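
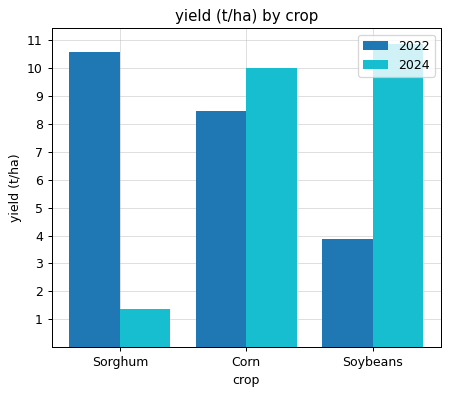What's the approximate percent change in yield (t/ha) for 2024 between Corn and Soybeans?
≈ +10%

Corn ≈ 10, Soybeans ≈ 11; (11 − 10) / 10 ≈ +10%.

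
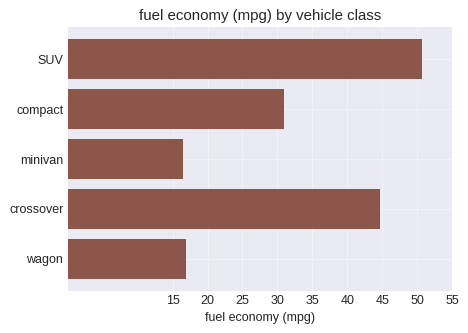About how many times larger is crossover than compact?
crossover ≈ 45, compact ≈ 30; 45/30 ≈ 1.5.

≈ 1.5×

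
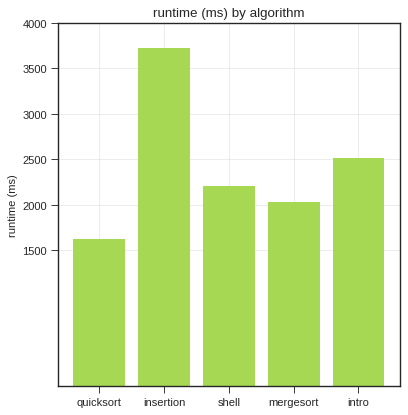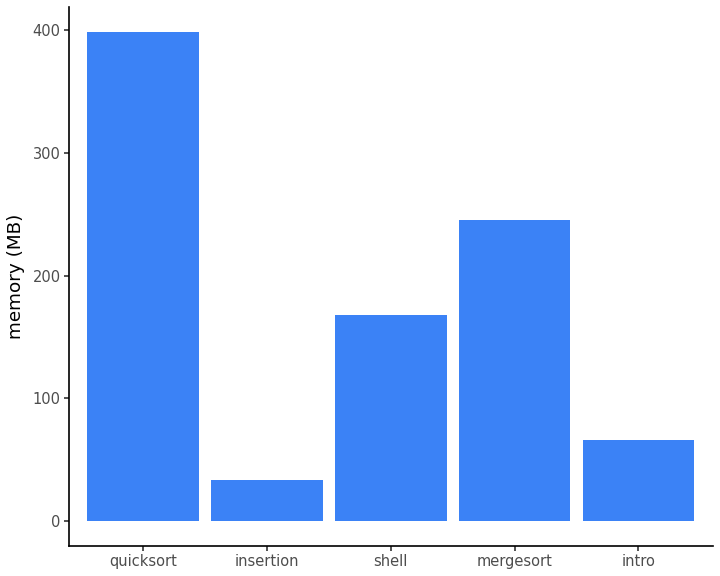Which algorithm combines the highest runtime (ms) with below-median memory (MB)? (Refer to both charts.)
insertion

Chart 2 median memory (MB) ≈ 150; below-median algorithms: insertion, intro. Among those, insertion has the highest runtime (ms) (≈ 3500).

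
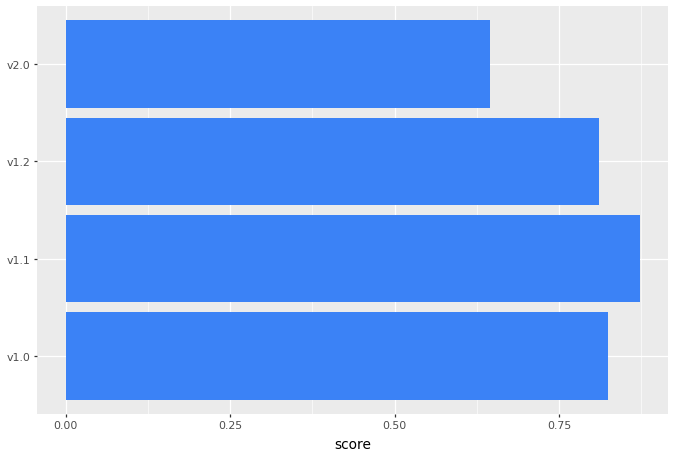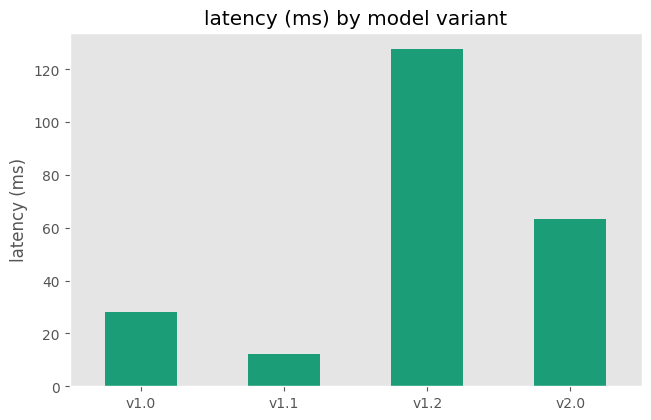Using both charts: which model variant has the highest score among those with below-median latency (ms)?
Chart 2 median latency (ms) ≈ 40; below-median model variants: v1.0, v1.1. Among those, v1.1 has the highest score (≈ 0.9).

v1.1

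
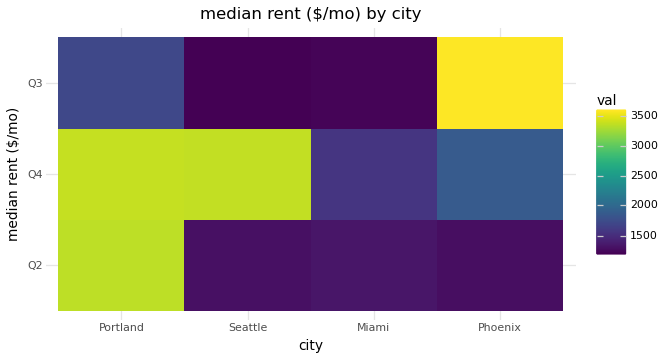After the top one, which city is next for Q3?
Top 3 for Q3: Phoenix ≈ 3500, Portland ≈ 1500, Miami ≈ 1000.

Portland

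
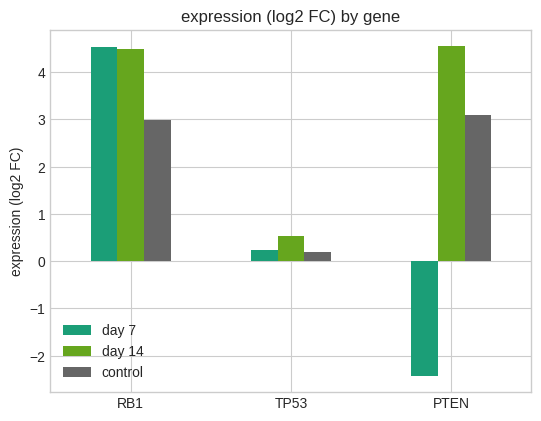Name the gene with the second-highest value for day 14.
Top 3 for day 14: PTEN ≈ 5, RB1 ≈ 4, TP53 ≈ 1.

RB1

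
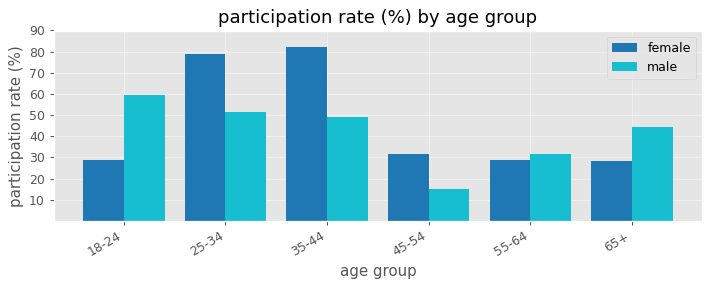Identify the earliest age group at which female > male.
18-24: female ≈ 30 vs male ≈ 60 (not yet); 25-34: female ≈ 80 vs male ≈ 50 (first crossover).

25-34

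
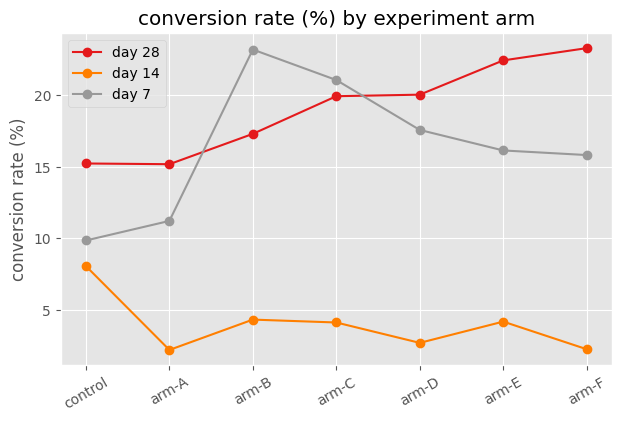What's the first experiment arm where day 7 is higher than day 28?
arm-B

arm-A: day 7 ≈ 12 vs day 28 ≈ 16 (not yet); arm-B: day 7 ≈ 24 vs day 28 ≈ 18 (first crossover).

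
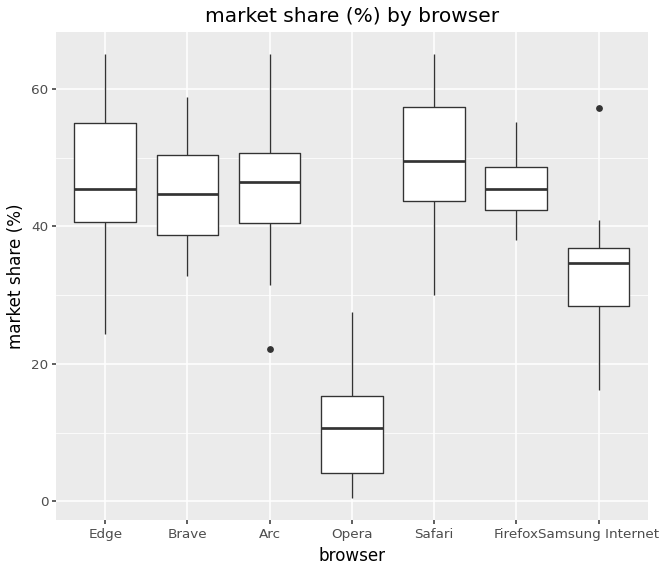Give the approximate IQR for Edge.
≈ 15

Q3 ≈ 55, Q1 ≈ 40; IQR ≈ 15.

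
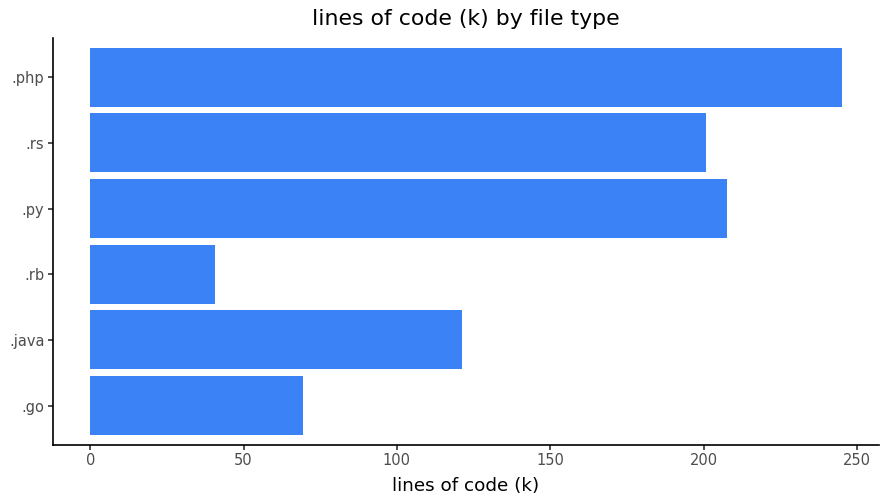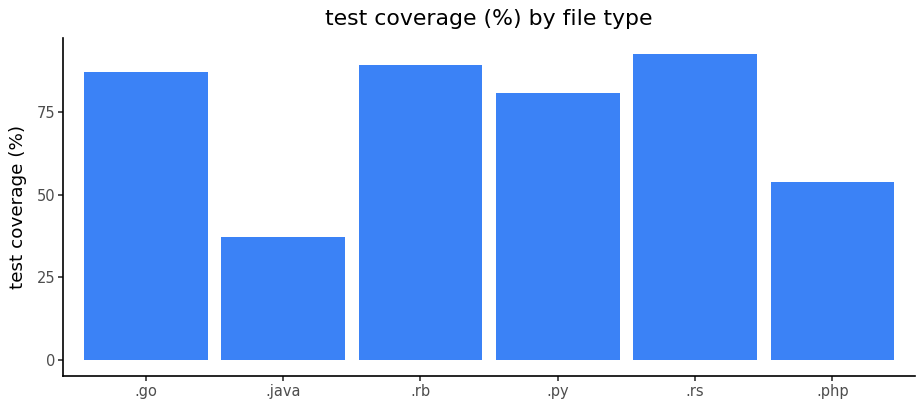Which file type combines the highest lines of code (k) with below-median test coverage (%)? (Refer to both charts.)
.php

Chart 2 median test coverage (%) ≈ 80; below-median file types: .java, .py, .php. Among those, .php has the highest lines of code (k) (≈ 250).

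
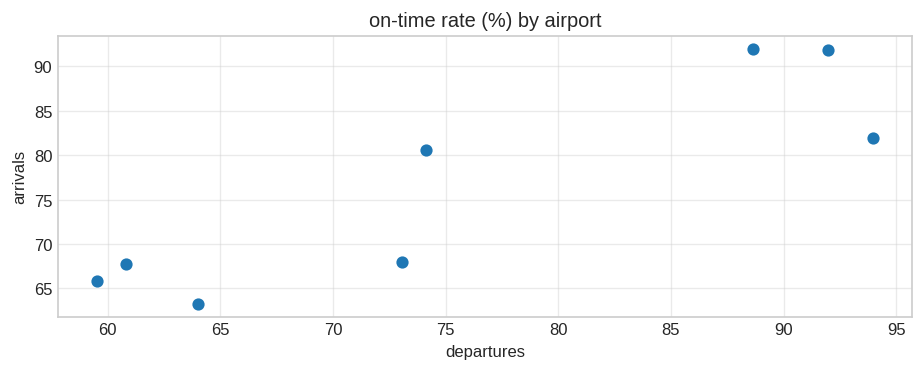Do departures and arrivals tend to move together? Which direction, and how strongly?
positive, strong

Points are positively correlated; strong (|r| ≈ 0.9).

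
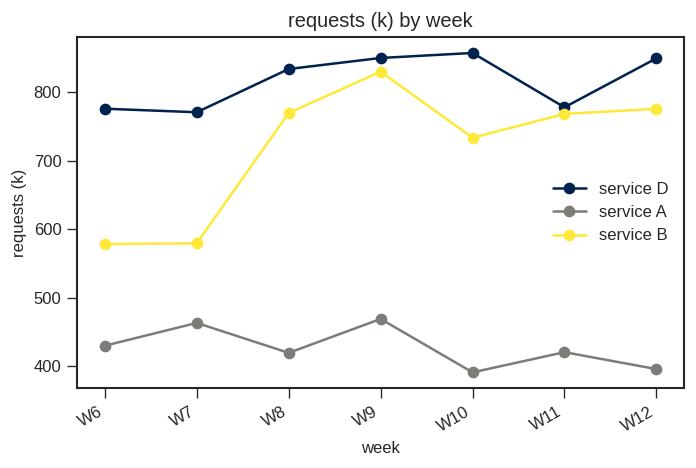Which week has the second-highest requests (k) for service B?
Top 3 for service B: W9 ≈ 850, W12 ≈ 800, W8 ≈ 750.

W12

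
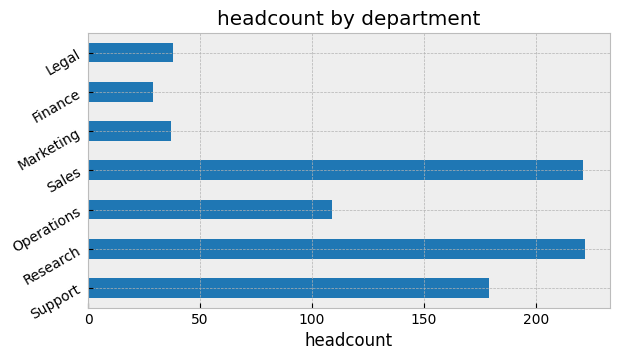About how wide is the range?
Max Research ≈ 220, min Finance ≈ 20; range ≈ 200.

≈ 200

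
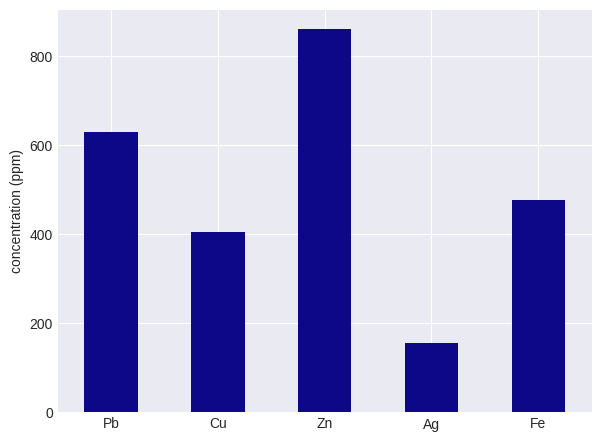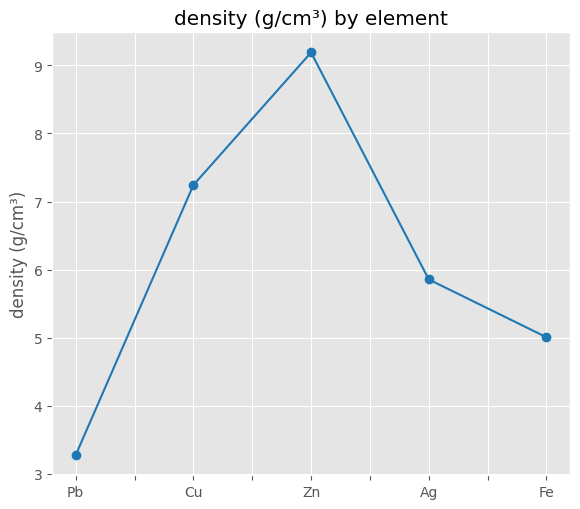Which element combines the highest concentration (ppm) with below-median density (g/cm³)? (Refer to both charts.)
Pb

Chart 2 median density (g/cm³) ≈ 6; below-median elements: Pb, Fe. Among those, Pb has the highest concentration (ppm) (≈ 600).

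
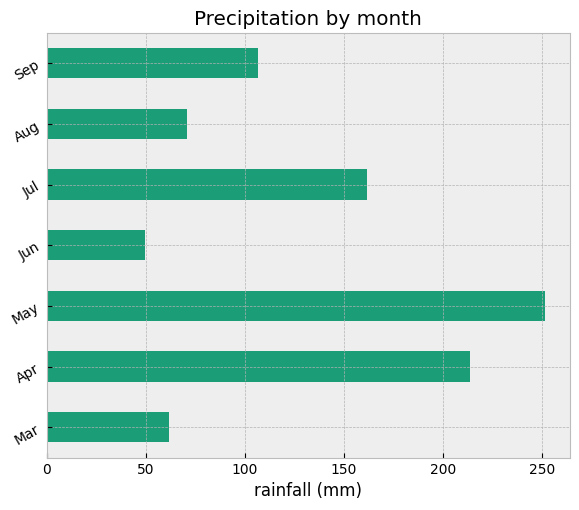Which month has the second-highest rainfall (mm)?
Top 3: May ≈ 250, Apr ≈ 225, Jul ≈ 150.

Apr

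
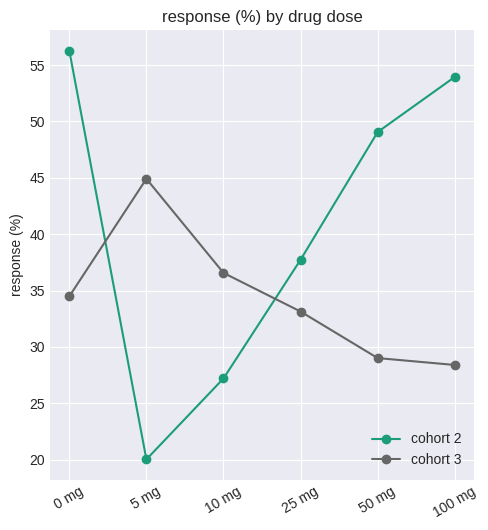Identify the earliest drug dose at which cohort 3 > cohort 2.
0 mg: cohort 3 ≈ 35 vs cohort 2 ≈ 55 (not yet); 5 mg: cohort 3 ≈ 45 vs cohort 2 ≈ 20 (first crossover).

5 mg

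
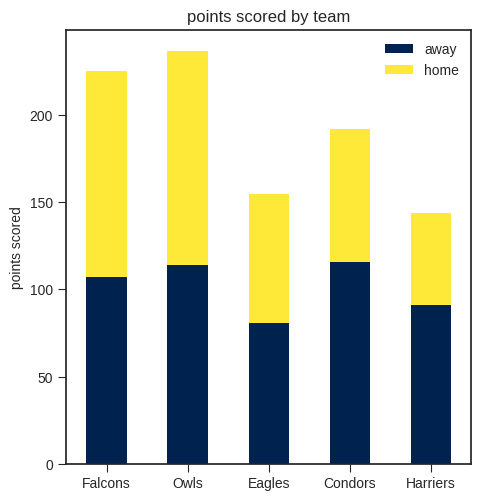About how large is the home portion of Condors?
home top ≈ 200, bottom ≈ 120; segment ≈ 80.

≈ 80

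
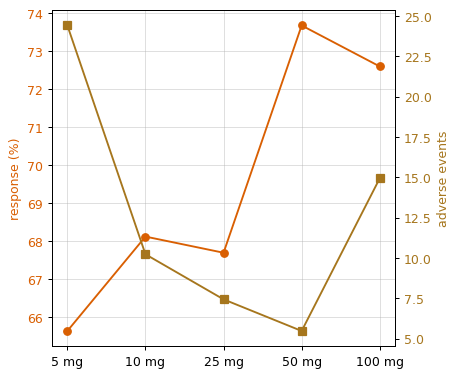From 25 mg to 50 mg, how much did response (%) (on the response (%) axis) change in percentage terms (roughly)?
≈ +8.8%

25 mg ≈ 68, 50 mg ≈ 74; (74 − 68) / 68 ≈ +8.8%.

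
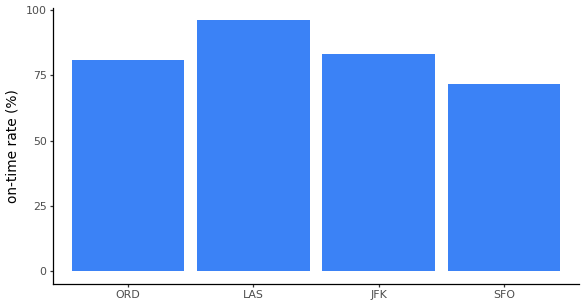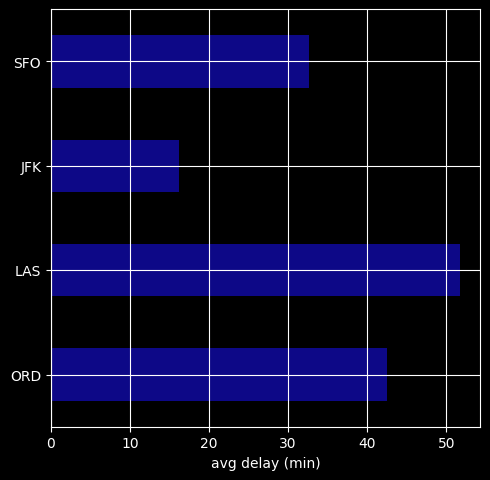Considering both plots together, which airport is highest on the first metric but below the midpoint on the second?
JFK

Chart 2 median avg delay (min) ≈ 40; below-median airports: JFK, SFO. Among those, JFK has the highest on-time rate (%) (≈ 80).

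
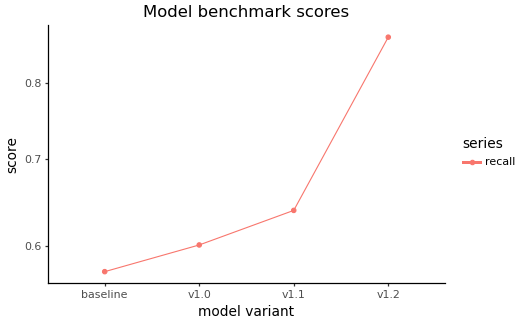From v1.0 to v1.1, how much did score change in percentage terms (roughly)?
≈ +8.3%

v1.0 ≈ 0.60, v1.1 ≈ 0.65; (0.65 − 0.60) / 0.60 ≈ +8.3%.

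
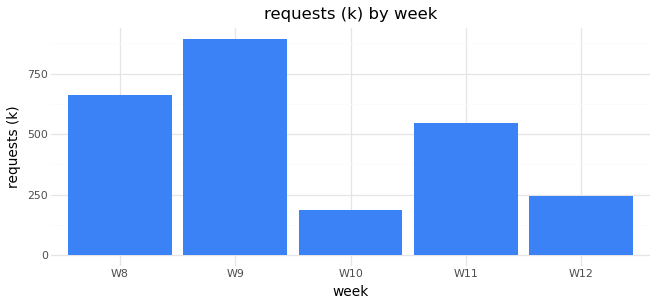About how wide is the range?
≈ 700

Max W9 ≈ 900, min W10 ≈ 200; range ≈ 700.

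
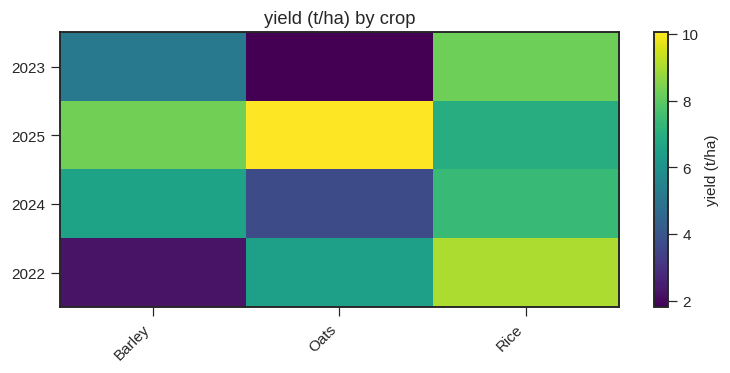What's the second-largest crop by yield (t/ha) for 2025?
Top 3 for 2025: Oats ≈ 10, Barley ≈ 8, Rice ≈ 7.

Barley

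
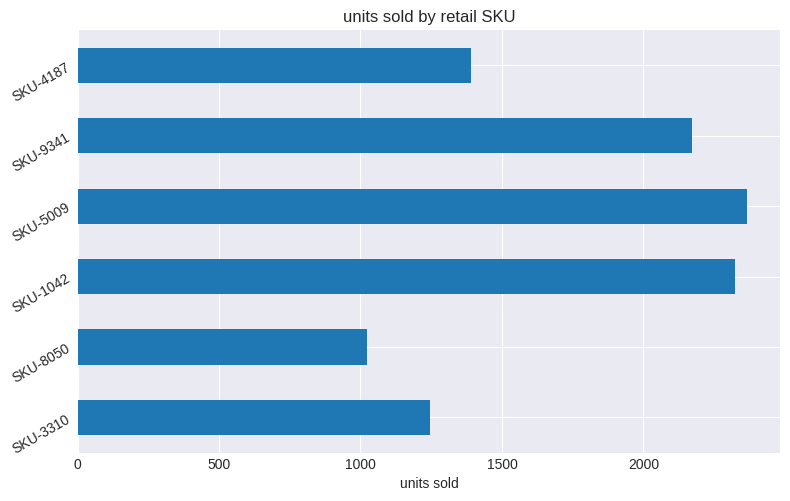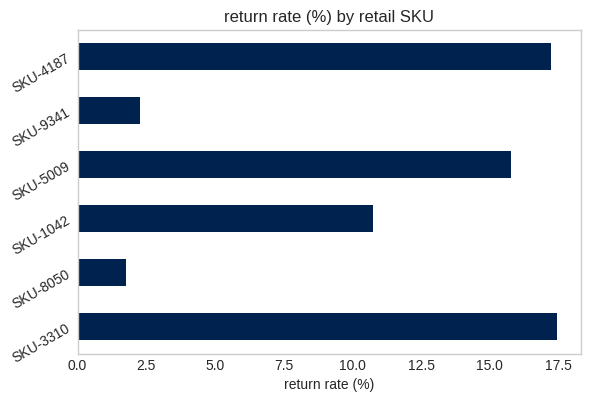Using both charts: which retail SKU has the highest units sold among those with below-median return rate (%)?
SKU-1042

Chart 2 median return rate (%) ≈ 14; below-median retail SKUs: SKU-8050, SKU-1042, SKU-9341. Among those, SKU-1042 has the highest units sold (≈ 2500).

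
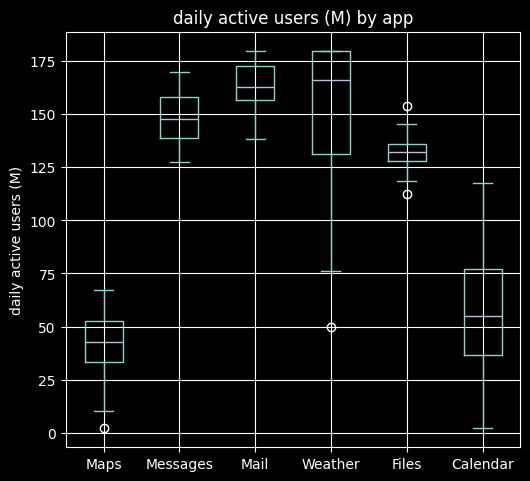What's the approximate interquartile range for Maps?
≈ 20

Q3 ≈ 60, Q1 ≈ 40; IQR ≈ 20.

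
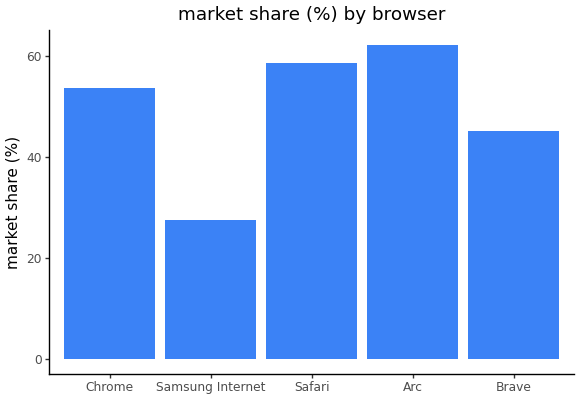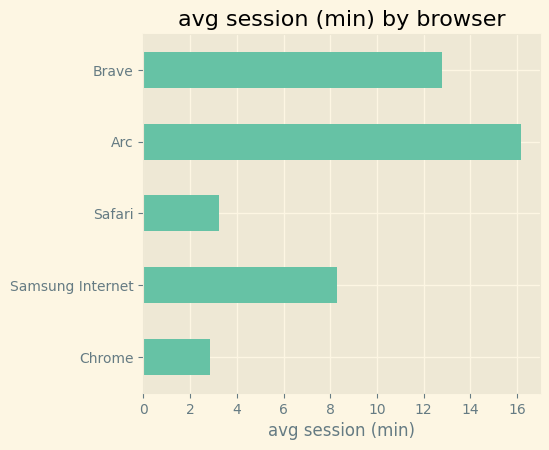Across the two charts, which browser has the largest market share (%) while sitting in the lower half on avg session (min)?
Safari

Chart 2 median avg session (min) ≈ 8; below-median browsers: Chrome, Safari. Among those, Safari has the highest market share (%) (≈ 60).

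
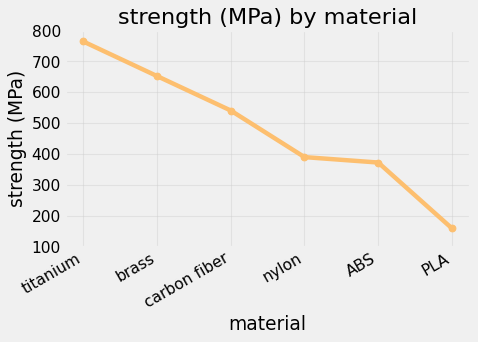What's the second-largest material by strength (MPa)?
brass

Top 3: titanium ≈ 800, brass ≈ 700, carbon fiber ≈ 500.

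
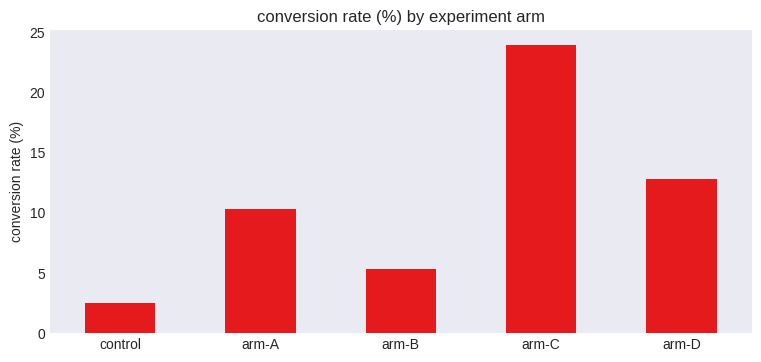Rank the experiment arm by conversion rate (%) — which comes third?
arm-A

Top 4: arm-C ≈ 24, arm-D ≈ 12, arm-A ≈ 10, arm-B ≈ 6.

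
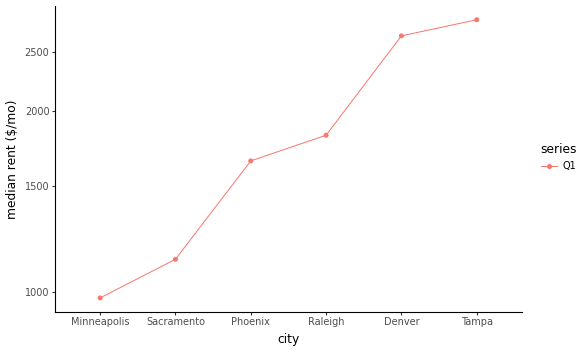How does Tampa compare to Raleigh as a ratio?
Tampa ≈ 2800, Raleigh ≈ 1800; 2800/1800 ≈ 1.56.

≈ 1.56×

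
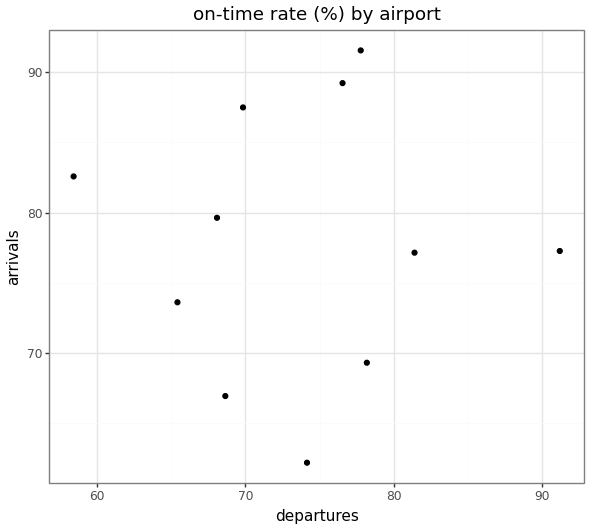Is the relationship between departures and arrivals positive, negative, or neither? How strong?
no clear correlation

Points are roughly uncorrelated; weak (|r| ≈ 0.0).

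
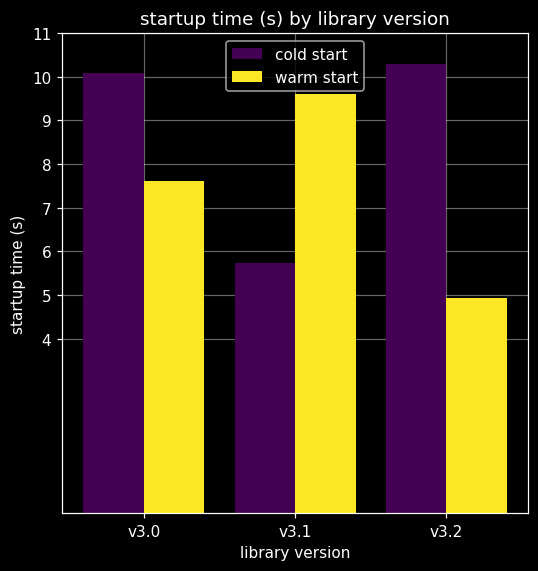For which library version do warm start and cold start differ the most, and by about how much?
v3.2: warm start ≈ 5, cold start ≈ 10 → gap ≈ 5. Next-largest (v3.1) is only ≈ 4.

v3.2, ≈ 5 s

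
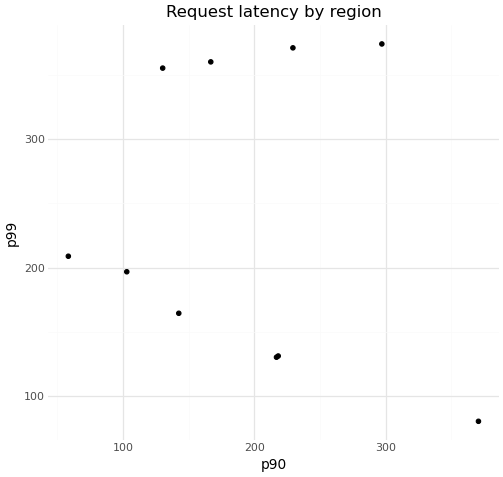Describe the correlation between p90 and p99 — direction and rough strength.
no clear correlation

Points are roughly uncorrelated; weak (|r| ≈ 0.1).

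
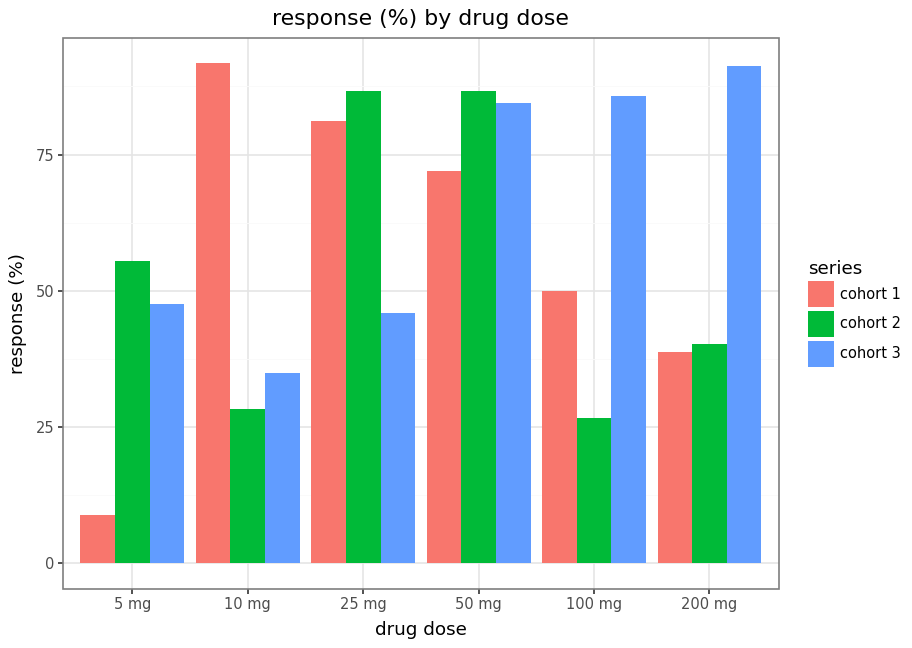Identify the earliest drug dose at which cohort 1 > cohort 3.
10 mg

5 mg: cohort 1 ≈ 10 vs cohort 3 ≈ 50 (not yet); 10 mg: cohort 1 ≈ 90 vs cohort 3 ≈ 30 (first crossover).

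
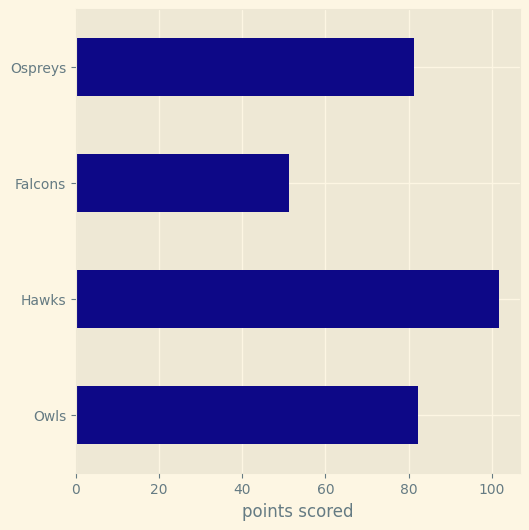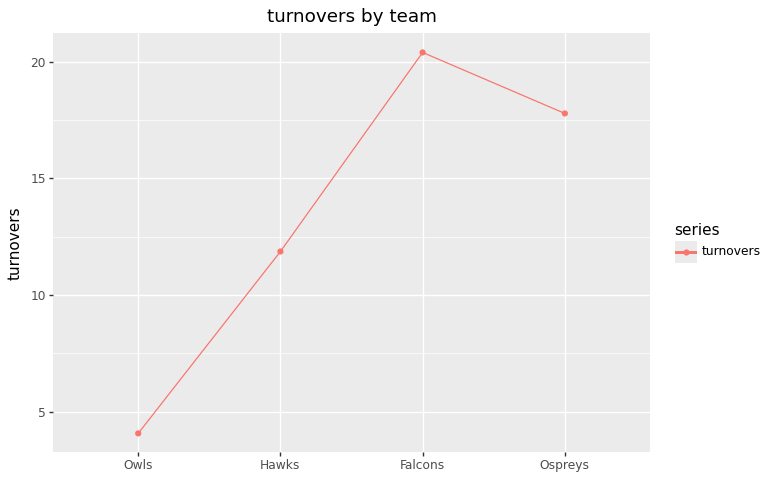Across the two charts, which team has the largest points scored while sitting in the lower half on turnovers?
Chart 2 median turnovers ≈ 14; below-median teams: Owls, Hawks. Among those, Hawks has the highest points scored (≈ 100).

Hawks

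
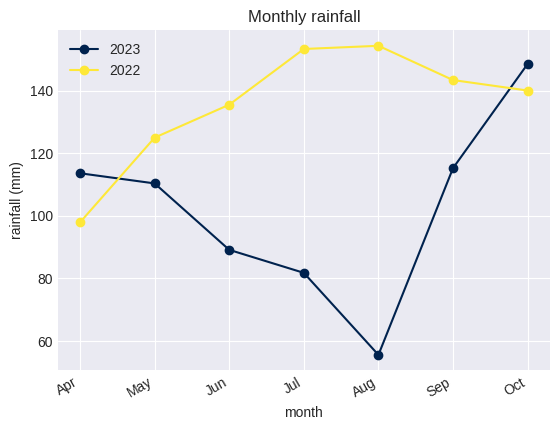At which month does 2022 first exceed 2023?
Apr: 2022 ≈ 100 vs 2023 ≈ 110 (not yet); May: 2022 ≈ 130 vs 2023 ≈ 110 (first crossover).

May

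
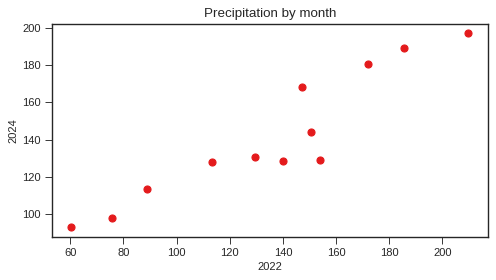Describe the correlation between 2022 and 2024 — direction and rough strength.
positive, strong

Points are positively correlated; strong (|r| ≈ 0.9).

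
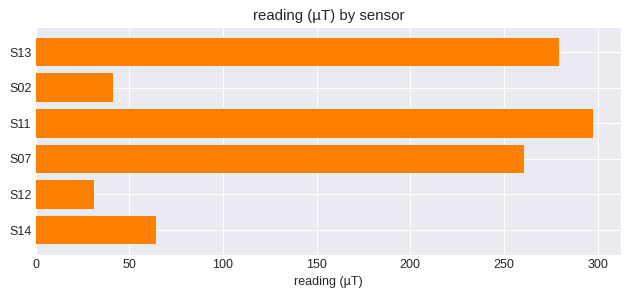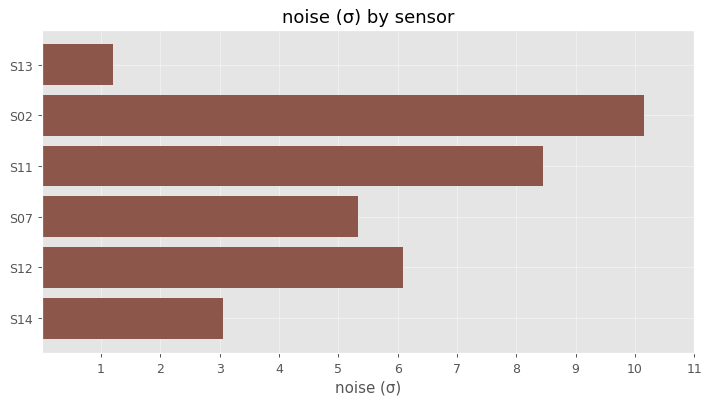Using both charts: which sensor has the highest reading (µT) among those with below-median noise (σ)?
Chart 2 median noise (σ) ≈ 6; below-median sensors: S13, S07, S14. Among those, S13 has the highest reading (µT) (≈ 300).

S13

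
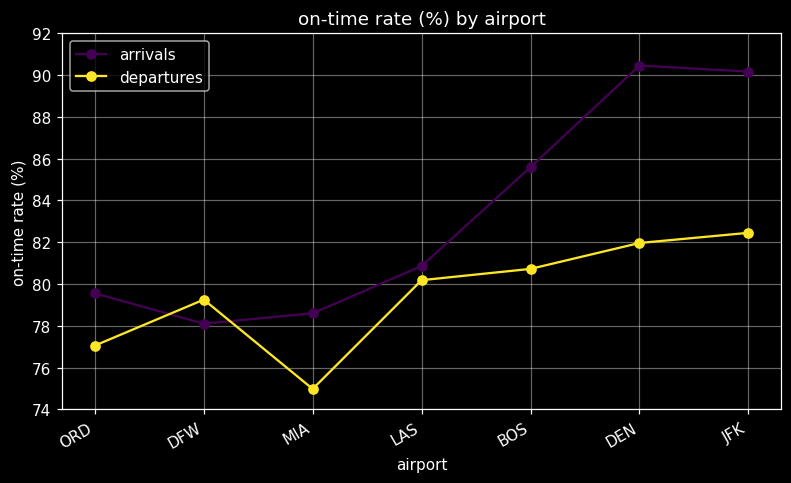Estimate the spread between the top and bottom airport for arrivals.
Max DEN ≈ 90, min DFW ≈ 78; range ≈ 12.

≈ 12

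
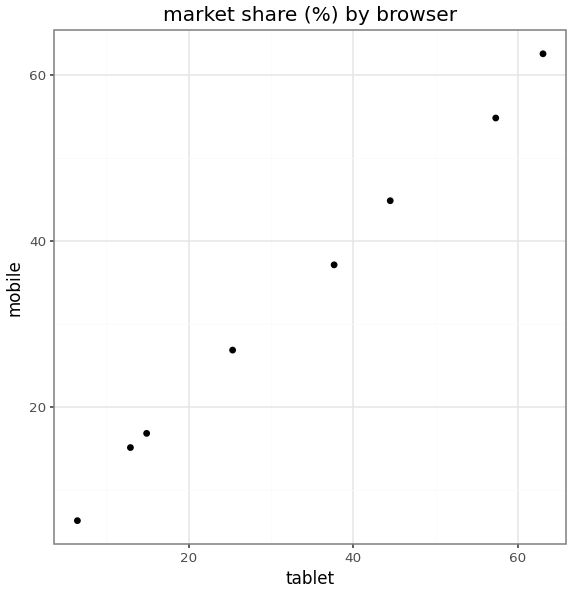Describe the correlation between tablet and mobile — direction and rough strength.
positive, strong

Points are positively correlated; strong (|r| ≈ 1.0).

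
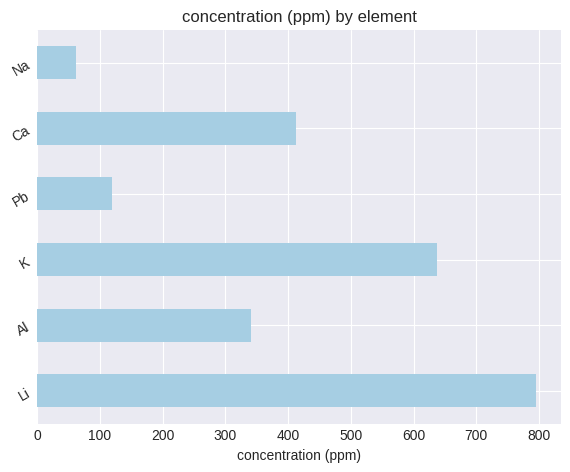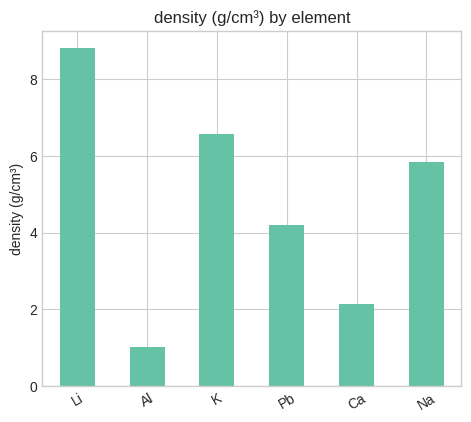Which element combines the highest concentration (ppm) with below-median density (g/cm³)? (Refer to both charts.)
Chart 2 median density (g/cm³) ≈ 5; below-median elements: Al, Pb, Ca. Among those, Ca has the highest concentration (ppm) (≈ 400).

Ca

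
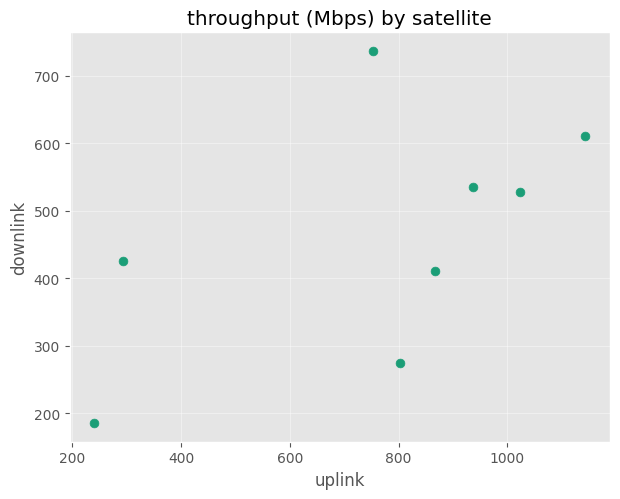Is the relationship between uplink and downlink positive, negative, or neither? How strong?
positive, moderate

Points are positively correlated; moderate (|r| ≈ 0.6).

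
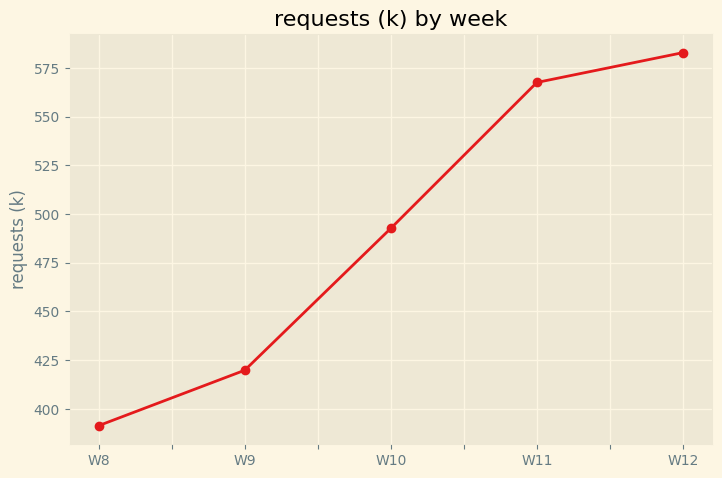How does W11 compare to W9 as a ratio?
≈ 1.33×

W11 ≈ 560, W9 ≈ 420; 560/420 ≈ 1.33.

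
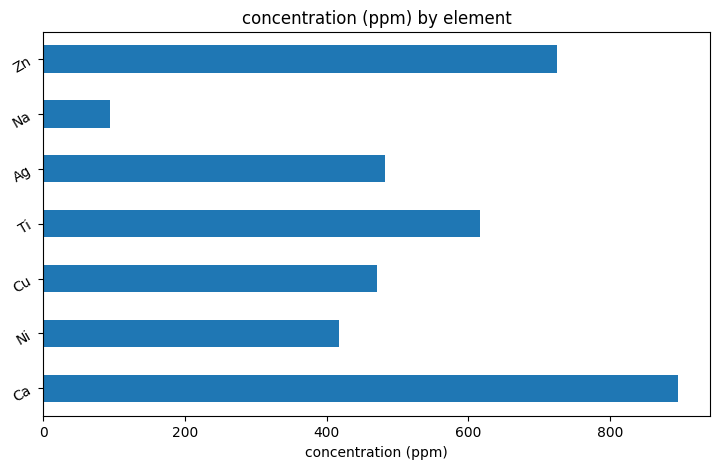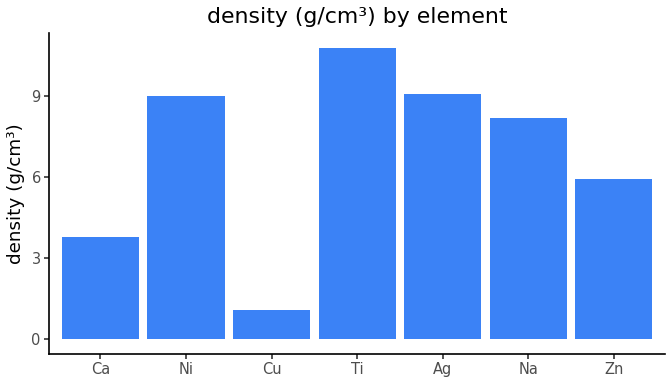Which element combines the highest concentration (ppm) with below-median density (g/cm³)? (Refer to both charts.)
Ca

Chart 2 median density (g/cm³) ≈ 8; below-median elements: Ca, Cu, Zn. Among those, Ca has the highest concentration (ppm) (≈ 900).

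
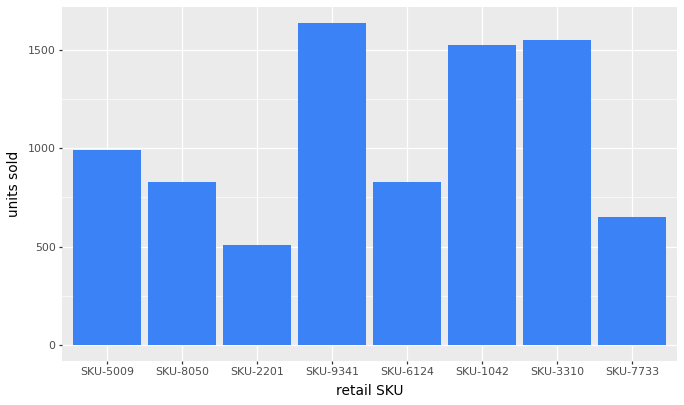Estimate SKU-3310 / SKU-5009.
≈ 1.6×

SKU-3310 ≈ 1600, SKU-5009 ≈ 1000; 1600/1000 ≈ 1.6.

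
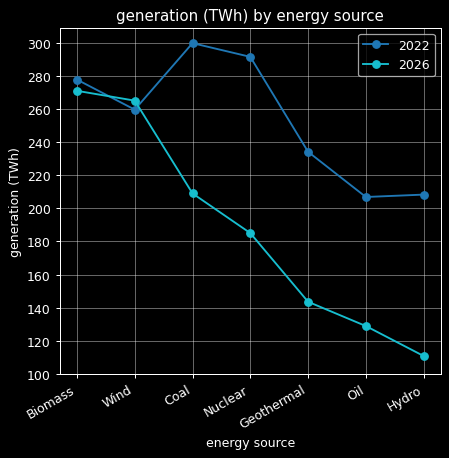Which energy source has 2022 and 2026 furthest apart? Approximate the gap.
Nuclear, ≈ 120 TWh

Nuclear: 2022 ≈ 300, 2026 ≈ 180 → gap ≈ 120. Next-largest (Hydro) is only ≈ 80.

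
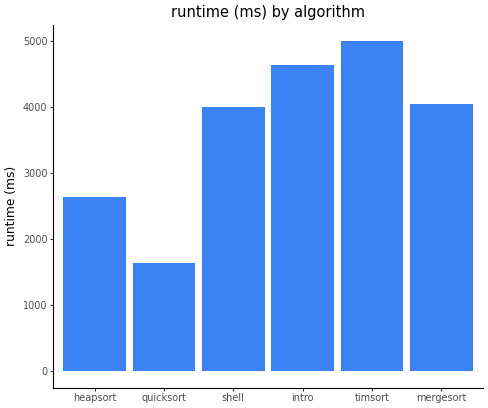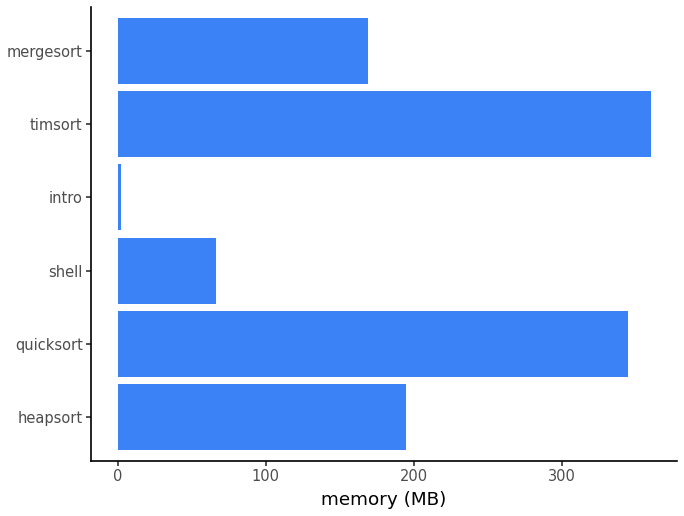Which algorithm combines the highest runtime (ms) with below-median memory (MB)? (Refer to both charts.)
Chart 2 median memory (MB) ≈ 200; below-median algorithms: shell, intro, mergesort. Among those, intro has the highest runtime (ms) (≈ 4500).

intro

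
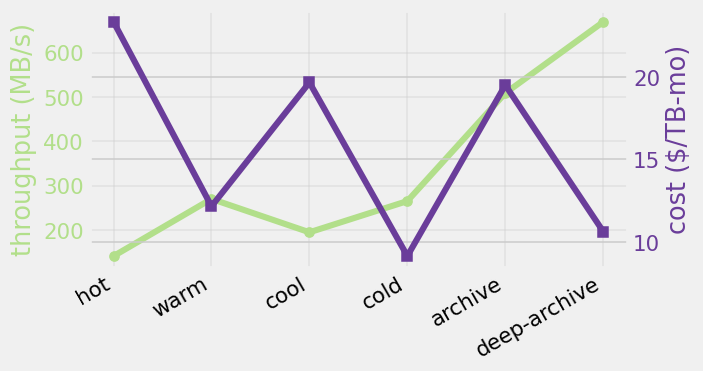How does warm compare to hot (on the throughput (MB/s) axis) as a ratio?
≈ 1.67×

warm ≈ 250, hot ≈ 150; 250/150 ≈ 1.67.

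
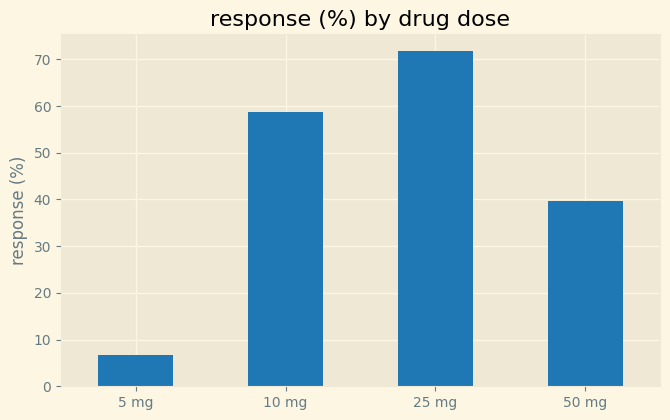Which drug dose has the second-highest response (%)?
Top 3: 25 mg ≈ 70, 10 mg ≈ 60, 50 mg ≈ 40.

10 mg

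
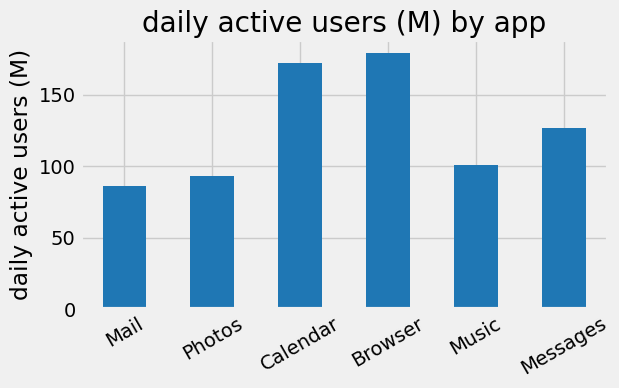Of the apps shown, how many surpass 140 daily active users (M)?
Above 140: Calendar, Browser.

2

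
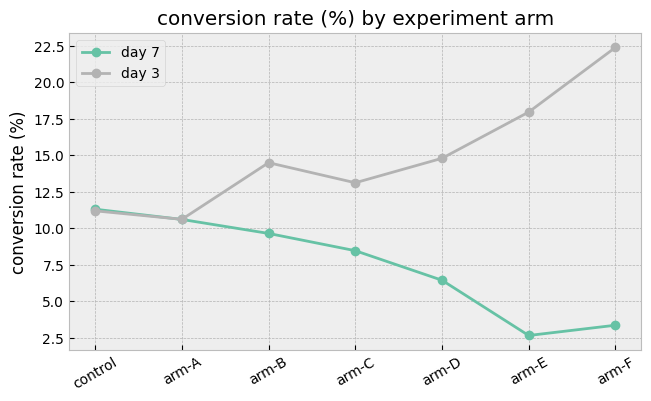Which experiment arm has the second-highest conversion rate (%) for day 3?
Top 3 for day 3: arm-F ≈ 22, arm-E ≈ 18, arm-D ≈ 14.

arm-E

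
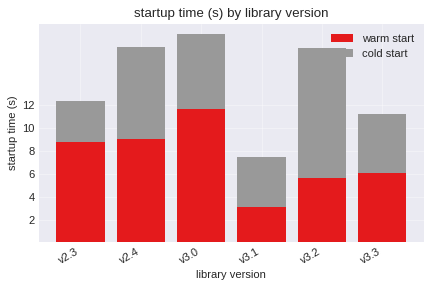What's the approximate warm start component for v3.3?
warm start top ≈ 6, bottom ≈ 0; segment ≈ 6.

≈ 6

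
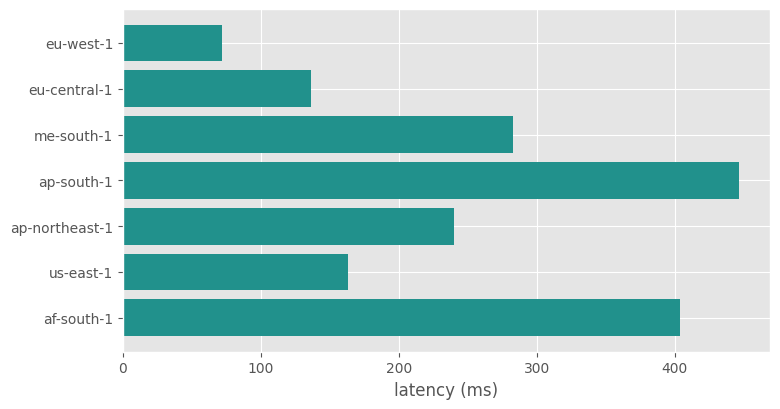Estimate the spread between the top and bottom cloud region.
Max ap-south-1 ≈ 450, min eu-west-1 ≈ 50; range ≈ 400.

≈ 400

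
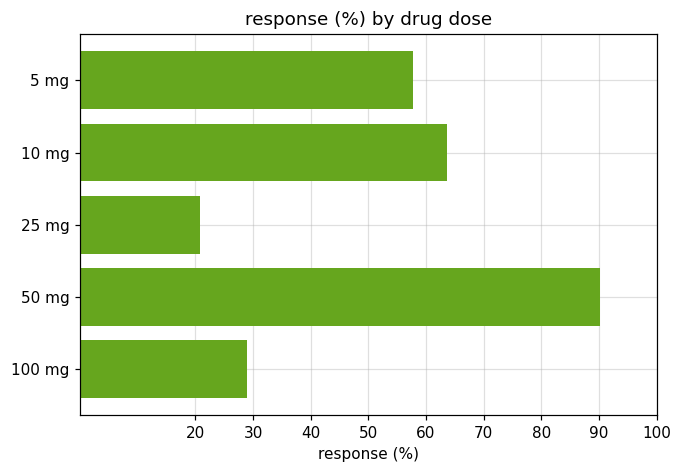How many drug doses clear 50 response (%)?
3

Above 50: 5 mg, 10 mg, 50 mg.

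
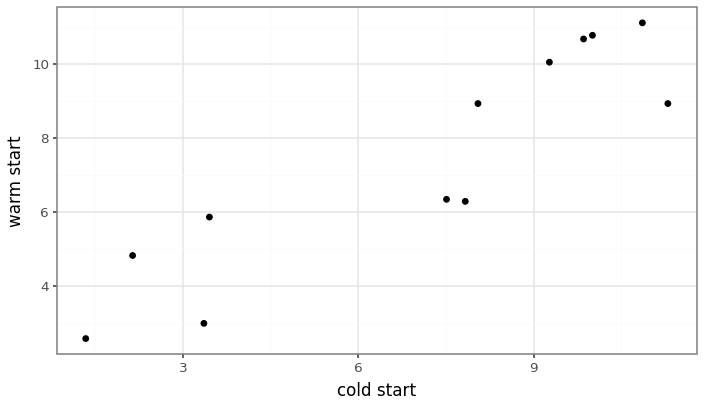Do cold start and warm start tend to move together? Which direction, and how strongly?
Points are positively correlated; strong (|r| ≈ 0.9).

positive, strong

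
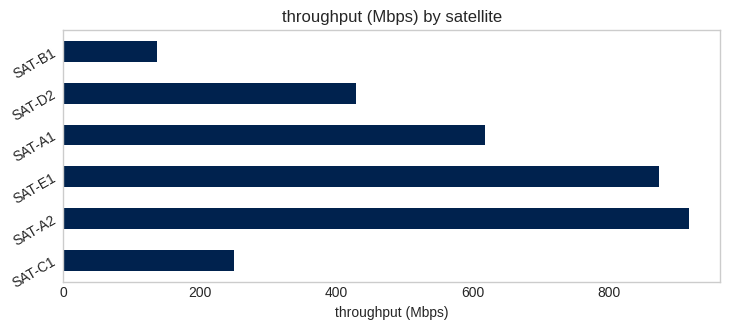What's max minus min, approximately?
Max SAT-A2 ≈ 900, min SAT-B1 ≈ 100; range ≈ 800.

≈ 800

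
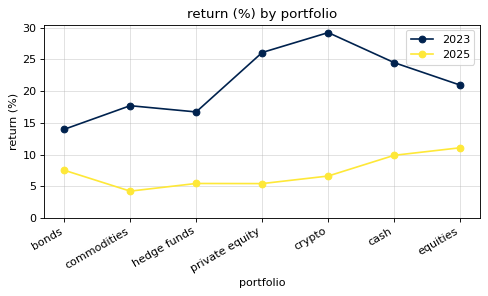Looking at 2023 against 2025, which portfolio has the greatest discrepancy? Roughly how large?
crypto: 2023 ≈ 30, 2025 ≈ 5 → gap ≈ 25. Next-largest (private equity) is only ≈ 20.

crypto, ≈ 25 %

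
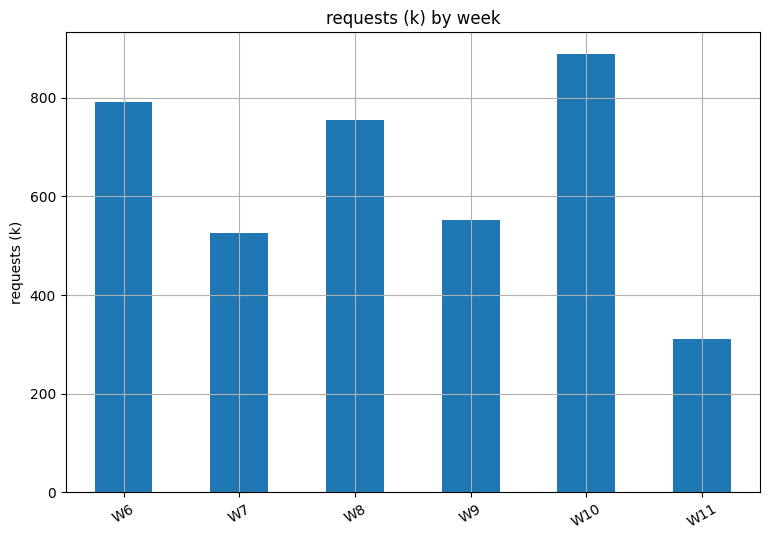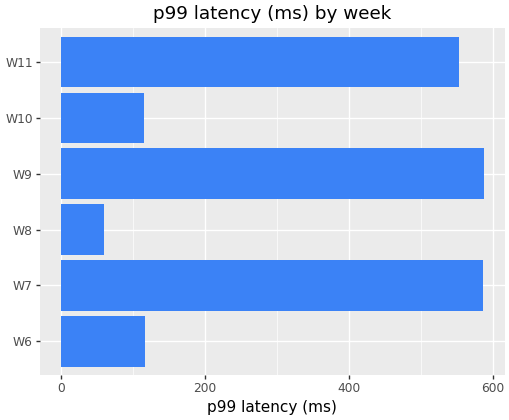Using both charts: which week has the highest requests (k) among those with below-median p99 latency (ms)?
W10

Chart 2 median p99 latency (ms) ≈ 300; below-median weeks: W6, W8, W10. Among those, W10 has the highest requests (k) (≈ 900).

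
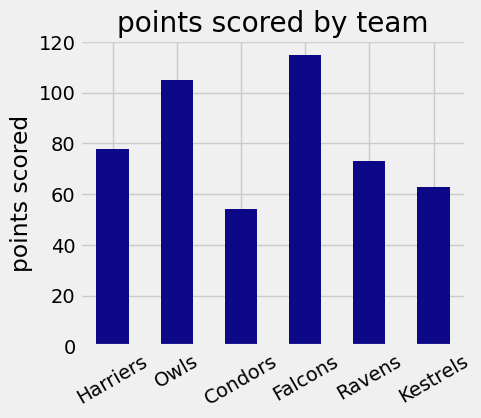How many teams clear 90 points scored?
Above 90: Owls, Falcons.

2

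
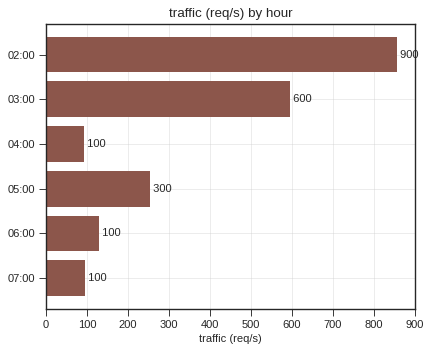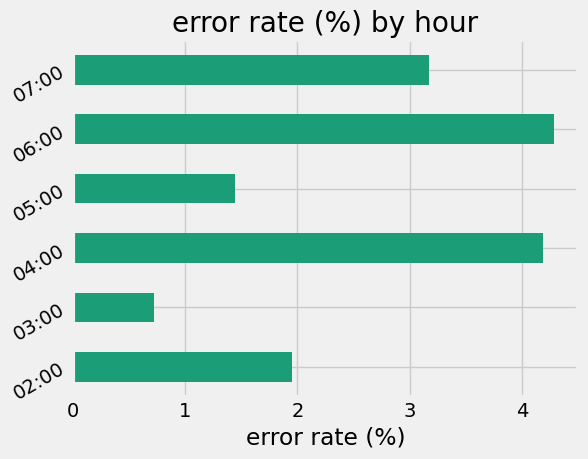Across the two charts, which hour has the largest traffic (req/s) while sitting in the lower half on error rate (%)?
Chart 2 median error rate (%) ≈ 2.5; below-median hours: 02:00, 03:00, 05:00. Among those, 02:00 has the highest traffic (req/s) (≈ 900).

02:00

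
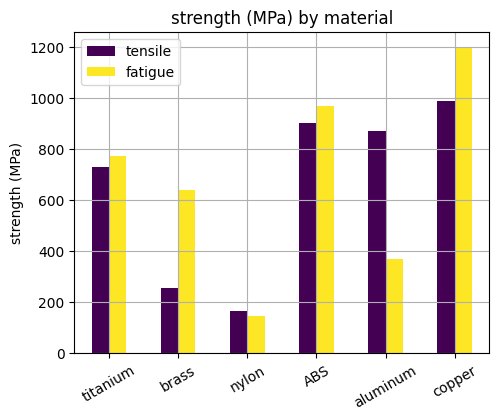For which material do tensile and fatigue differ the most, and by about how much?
aluminum: tensile ≈ 900, fatigue ≈ 400 → gap ≈ 500. Next-largest (brass) is only ≈ 300.

aluminum, ≈ 500 MPa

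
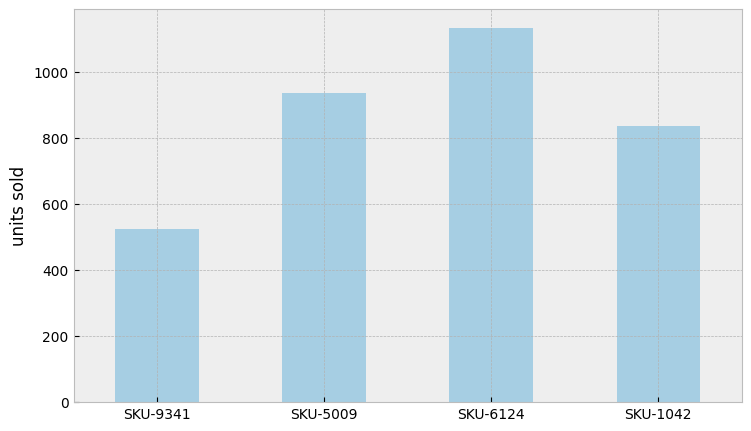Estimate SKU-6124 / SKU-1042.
≈ 1.38×

SKU-6124 ≈ 1100, SKU-1042 ≈ 800; 1100/800 ≈ 1.38.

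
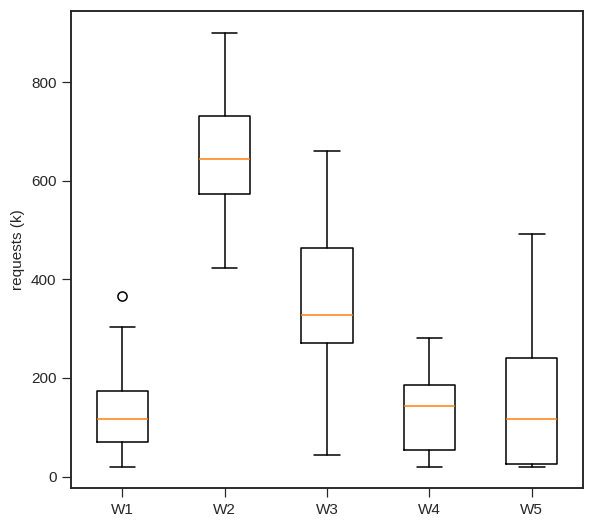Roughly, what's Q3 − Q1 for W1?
Q3 ≈ 150, Q1 ≈ 50; IQR ≈ 100.

≈ 100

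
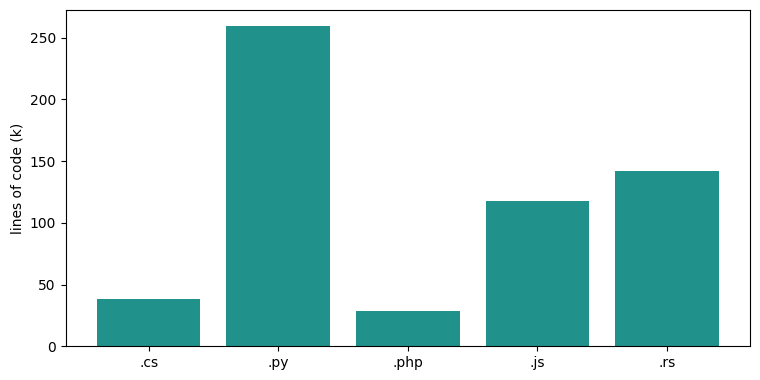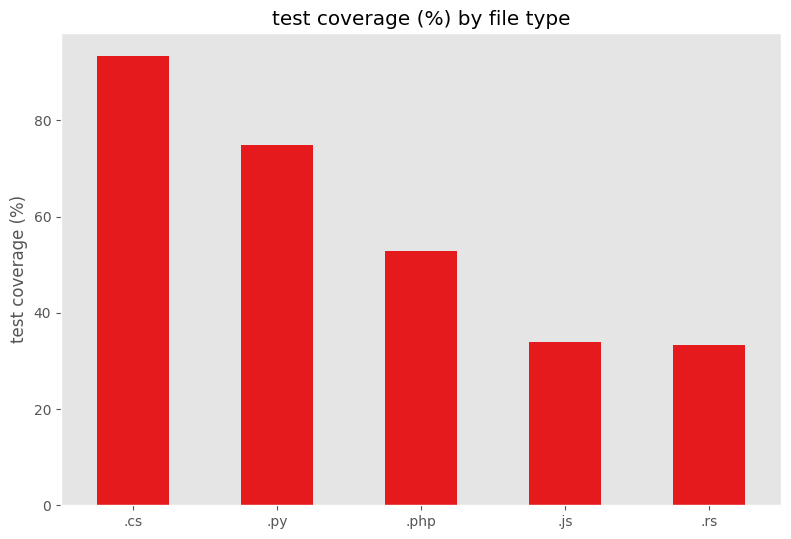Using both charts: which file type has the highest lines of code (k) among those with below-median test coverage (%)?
.rs

Chart 2 median test coverage (%) ≈ 50; below-median file types: .js, .rs. Among those, .rs has the highest lines of code (k) (≈ 150).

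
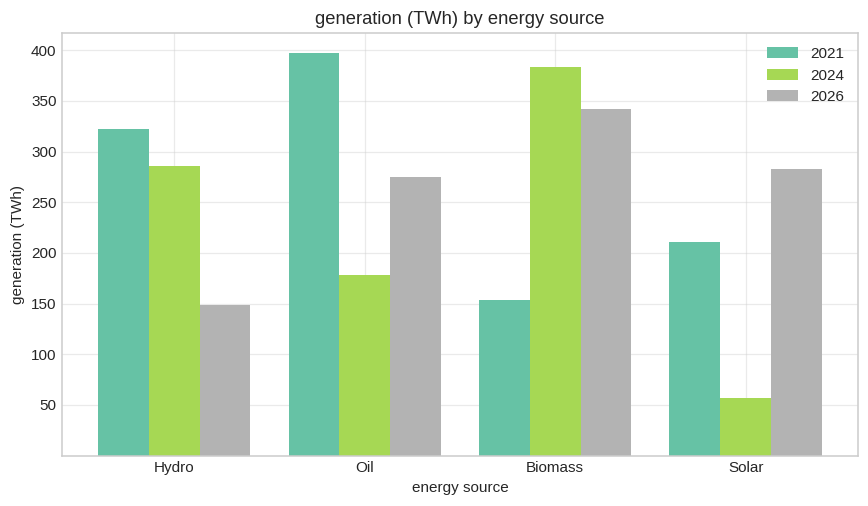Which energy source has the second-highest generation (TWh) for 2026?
Top 3 for 2026: Biomass ≈ 350, Solar ≈ 300, Oil ≈ 250.

Solar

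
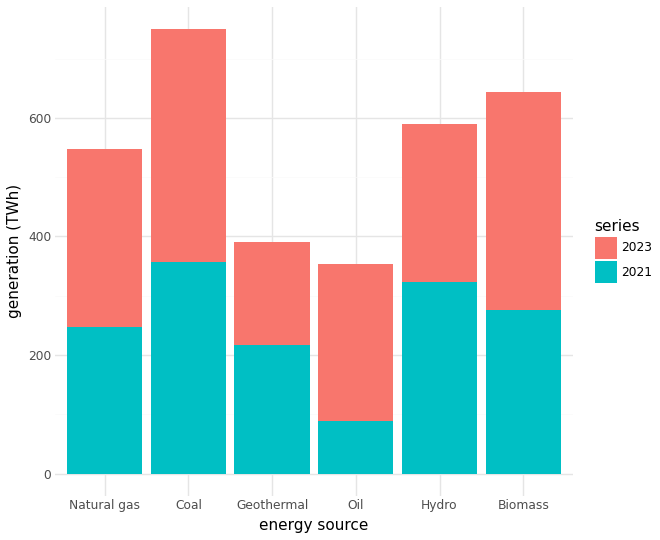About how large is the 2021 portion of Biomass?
≈ 300

2021 top ≈ 300, bottom ≈ 0; segment ≈ 300.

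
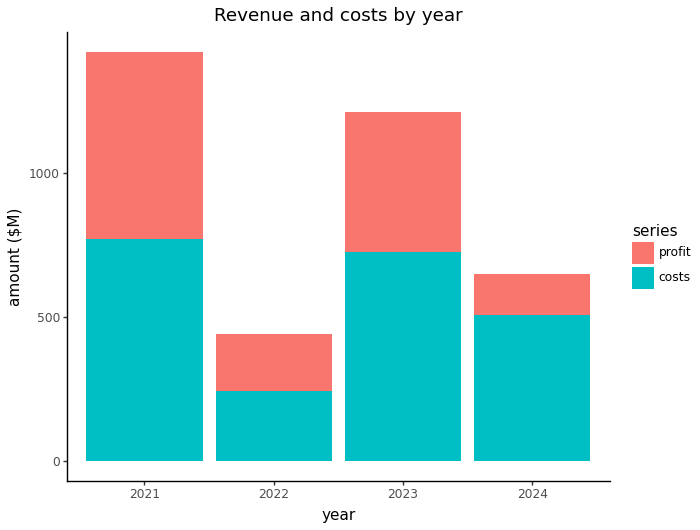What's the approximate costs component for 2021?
costs top ≈ 800, bottom ≈ 0; segment ≈ 800.

≈ 800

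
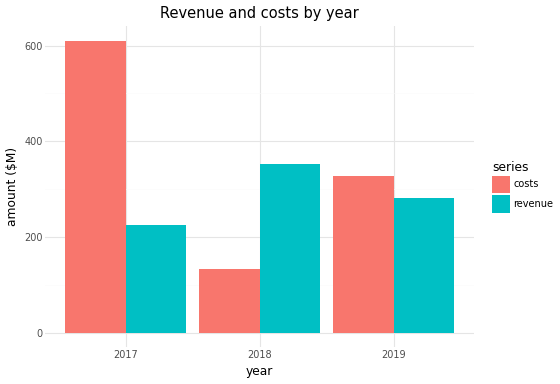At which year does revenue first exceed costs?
2018

2017: revenue ≈ 200 vs costs ≈ 600 (not yet); 2018: revenue ≈ 400 vs costs ≈ 100 (first crossover).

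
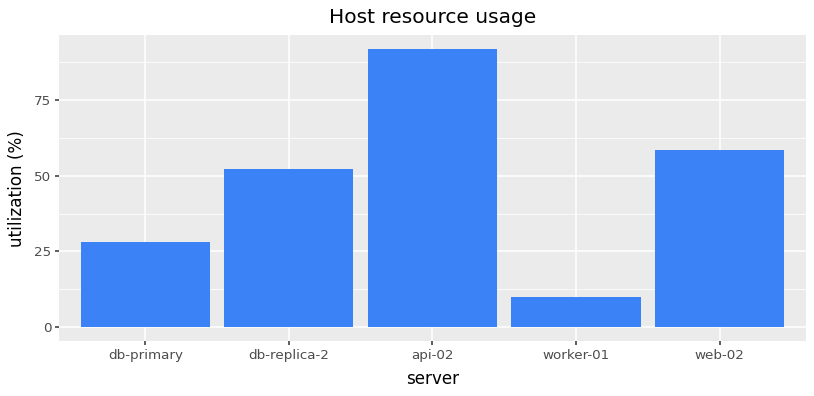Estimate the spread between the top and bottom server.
Max api-02 ≈ 90, min worker-01 ≈ 10; range ≈ 80.

≈ 80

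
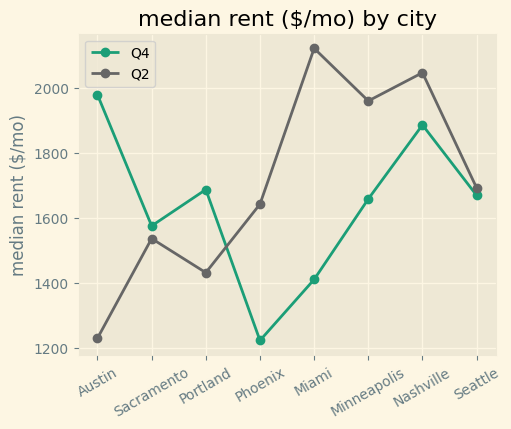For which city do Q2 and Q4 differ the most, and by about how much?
Austin: Q2 ≈ 1200, Q4 ≈ 2000 → gap ≈ 800. Next-largest (Miami) is only ≈ 700.

Austin, ≈ 800 $/mo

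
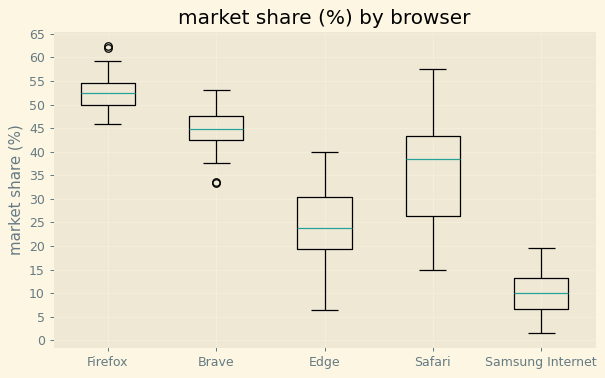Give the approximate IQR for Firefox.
Q3 ≈ 55, Q1 ≈ 50; IQR ≈ 5.

≈ 5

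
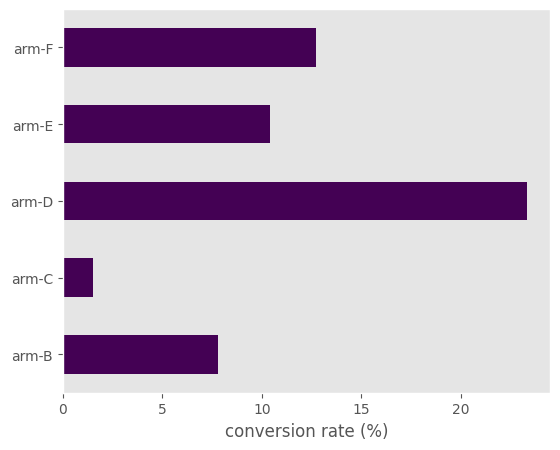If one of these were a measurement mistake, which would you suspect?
arm-D

arm-D ≈ 24; the rest sit between ≈ 2 and ≈ 12.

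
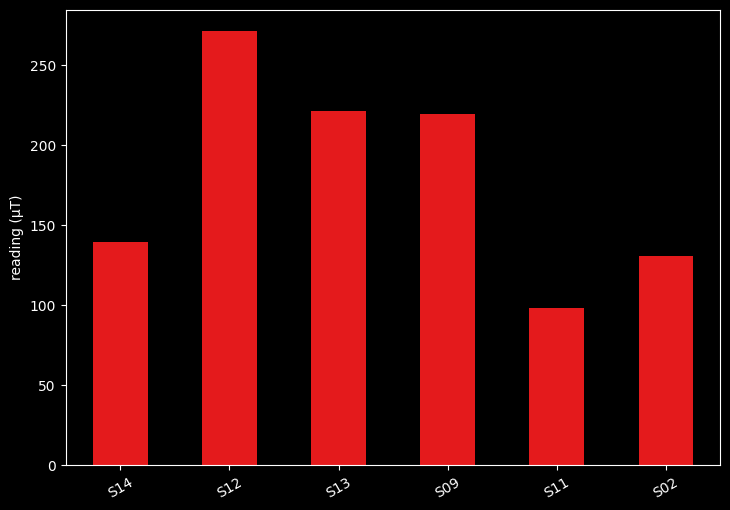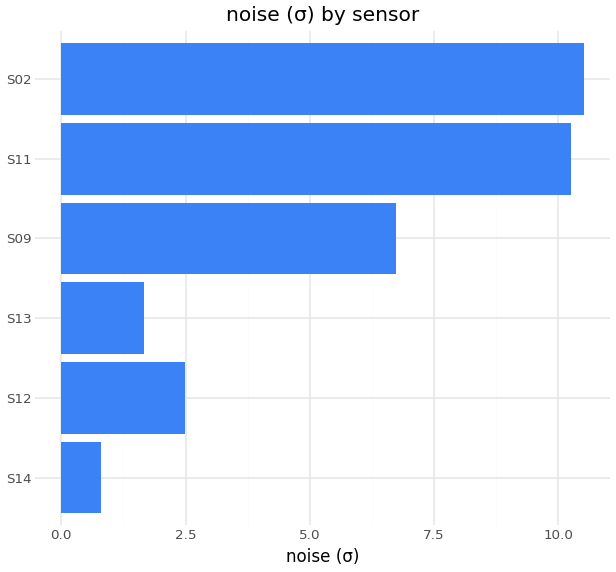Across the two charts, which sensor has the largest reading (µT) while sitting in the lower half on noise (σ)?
Chart 2 median noise (σ) ≈ 5; below-median sensors: S14, S12, S13. Among those, S12 has the highest reading (µT) (≈ 275).

S12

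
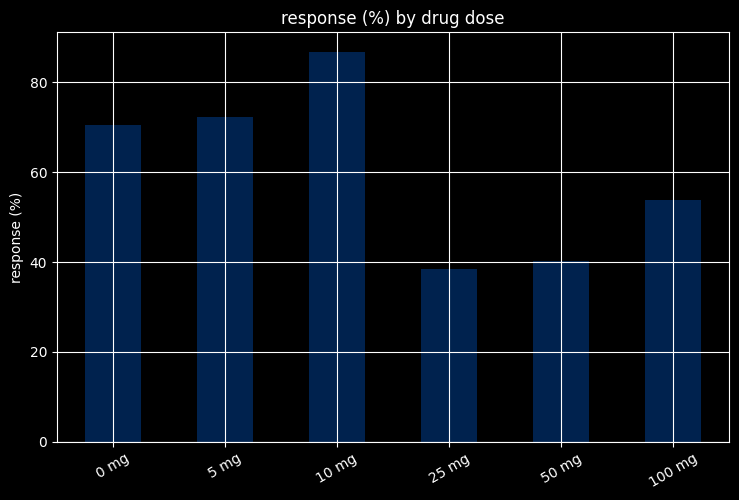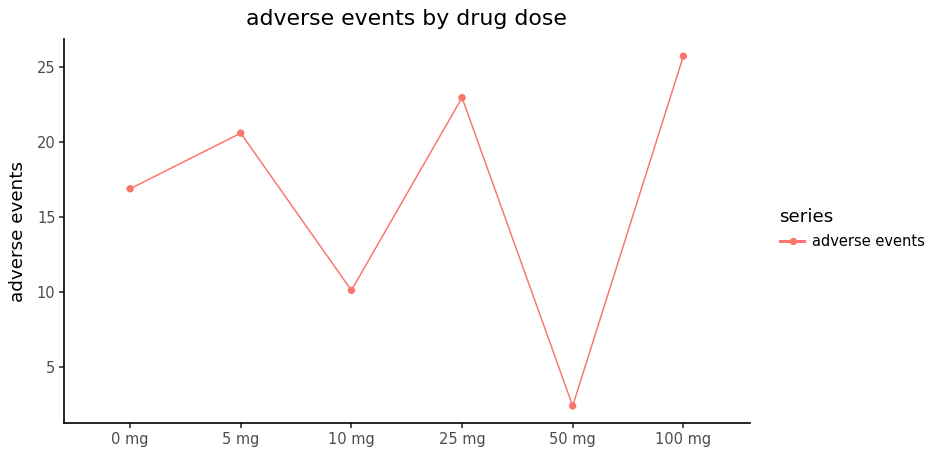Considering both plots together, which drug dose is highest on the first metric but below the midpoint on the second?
10 mg

Chart 2 median adverse events ≈ 20; below-median drug doses: 0 mg, 10 mg, 50 mg. Among those, 10 mg has the highest response (%) (≈ 90).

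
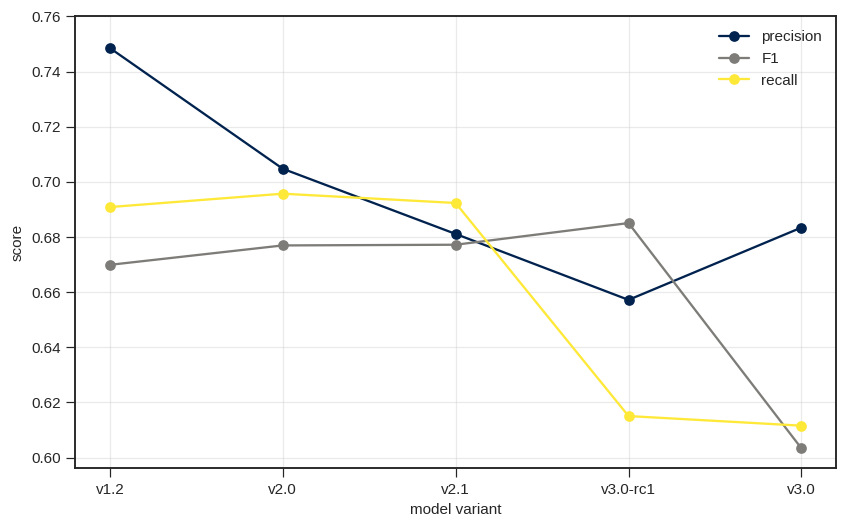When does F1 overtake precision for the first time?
v3.0-rc1

v2.1: F1 ≈ 0.68 vs precision ≈ 0.68 (not yet); v3.0-rc1: F1 ≈ 0.68 vs precision ≈ 0.66 (first crossover).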